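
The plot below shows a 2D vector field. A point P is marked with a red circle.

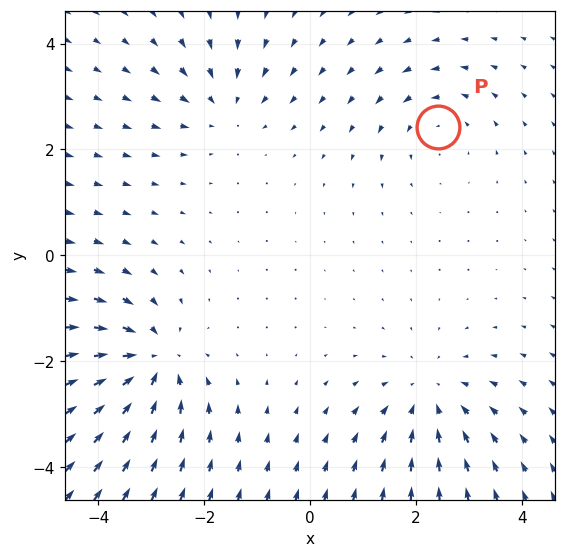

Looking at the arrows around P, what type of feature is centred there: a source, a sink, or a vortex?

vortex

At P (2.4, 2.4) the arrows circulate counterclockwise. Divergence ≈0, curl about +3 — near-zero divergence with nonzero curl is a vortex.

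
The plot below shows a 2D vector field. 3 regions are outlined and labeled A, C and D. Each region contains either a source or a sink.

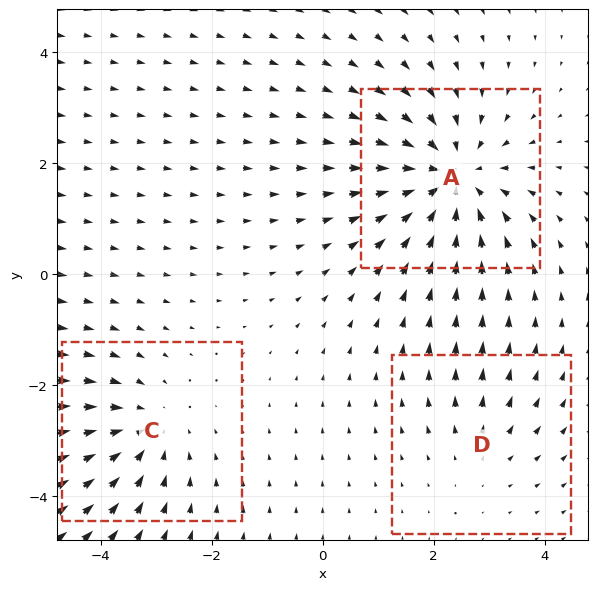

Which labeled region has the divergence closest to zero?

D

Divergence at each region's feature centre — A: about -4, C: about -3, D: about +2. Region D is closest to zero.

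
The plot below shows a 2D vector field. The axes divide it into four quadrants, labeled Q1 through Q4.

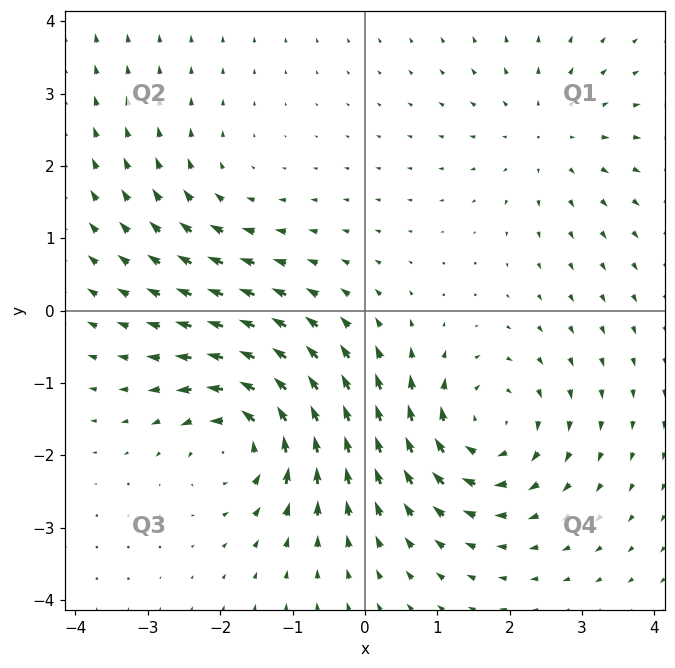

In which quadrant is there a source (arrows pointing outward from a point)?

Q1

The source sits at approximately (2.5, 2.4), which lies in quadrant Q1. The divergence there is about +3, positive as expected for a source.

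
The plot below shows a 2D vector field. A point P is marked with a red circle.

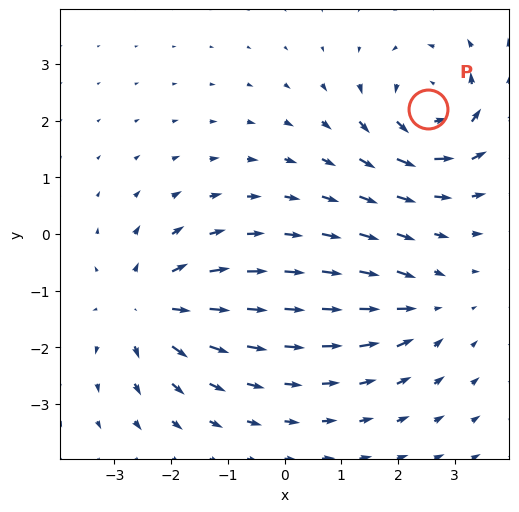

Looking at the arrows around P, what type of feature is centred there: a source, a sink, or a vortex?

At P (2.5, 2.2) the arrows circulate counterclockwise. Divergence ≈0, curl about +6 — near-zero divergence with nonzero curl is a vortex.

vortex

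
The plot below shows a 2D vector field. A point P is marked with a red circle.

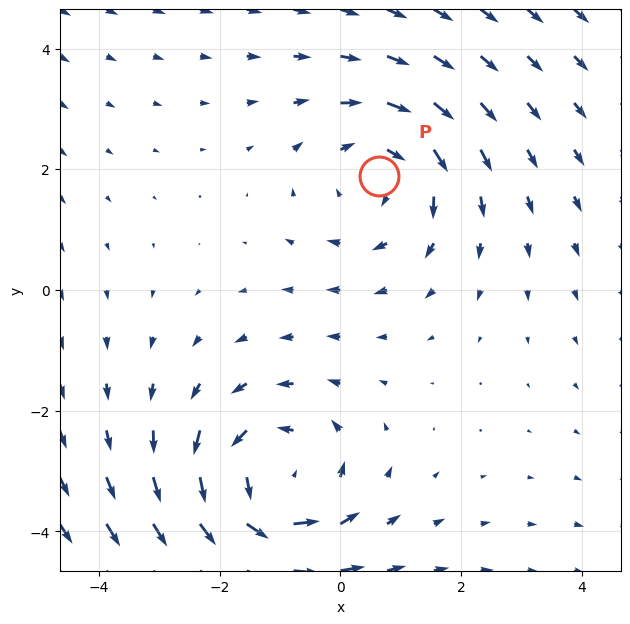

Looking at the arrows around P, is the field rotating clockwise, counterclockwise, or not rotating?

Near P at (0.6, 1.9) the arrows circulate clockwise. The curl (z-component) there is about -2; negative curl means clockwise rotation.

clockwise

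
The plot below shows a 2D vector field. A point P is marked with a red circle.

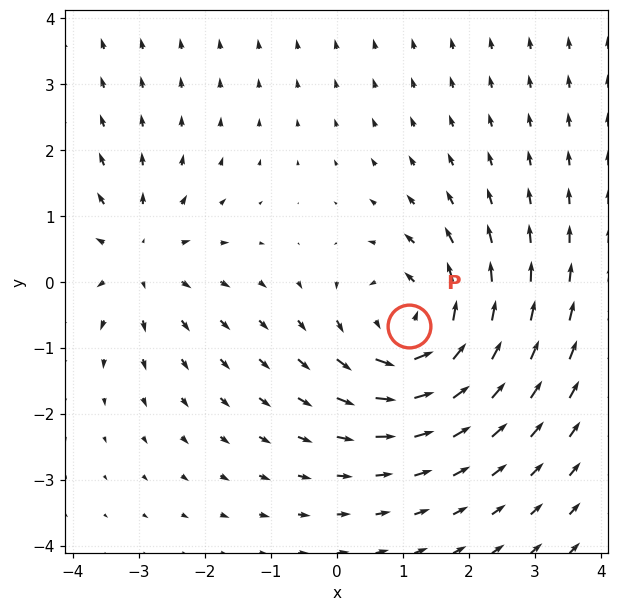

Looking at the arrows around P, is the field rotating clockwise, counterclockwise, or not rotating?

counterclockwise

Near P at (1.1, -0.7) the arrows circulate counterclockwise. The curl (z-component) there is about +4; positive curl means counterclockwise rotation.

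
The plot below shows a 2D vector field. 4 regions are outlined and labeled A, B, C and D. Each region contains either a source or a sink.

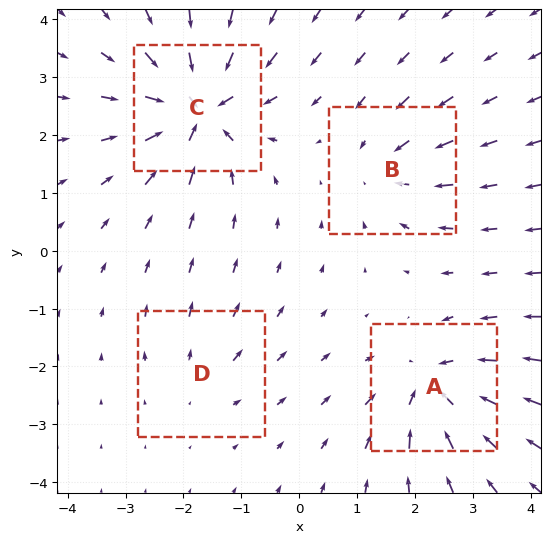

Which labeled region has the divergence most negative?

C

Divergence at each region's feature centre — A: about -6, B: about -4, C: about -9, D: about +3. Region C is most negative.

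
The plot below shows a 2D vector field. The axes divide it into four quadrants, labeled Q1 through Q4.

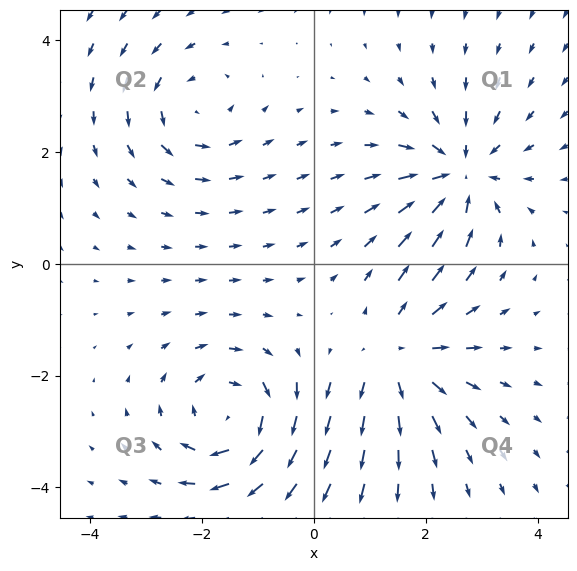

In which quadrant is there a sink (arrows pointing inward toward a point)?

Q1

The sink sits at approximately (2.6, 1.6), which lies in quadrant Q1. The divergence there is about -5, negative as expected for a sink.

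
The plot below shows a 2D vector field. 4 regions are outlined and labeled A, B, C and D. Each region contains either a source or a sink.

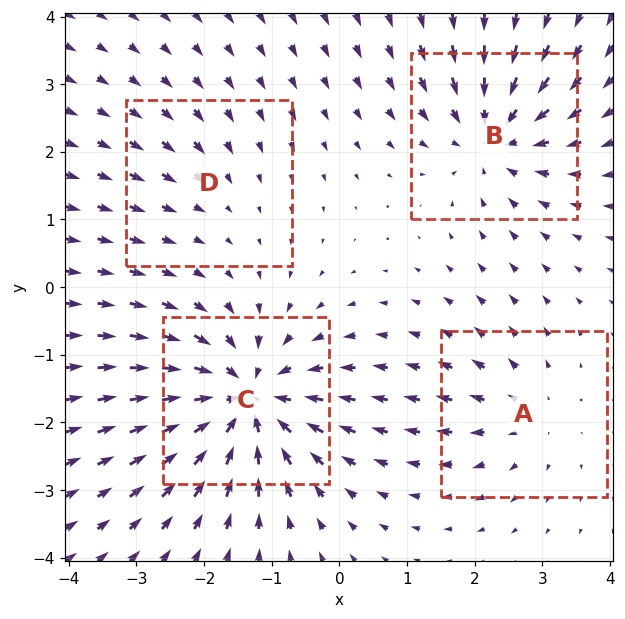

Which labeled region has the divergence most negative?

C

Divergence at each region's feature centre — A: about +4, B: about -6, C: about -8, D: about -2. Region C is most negative.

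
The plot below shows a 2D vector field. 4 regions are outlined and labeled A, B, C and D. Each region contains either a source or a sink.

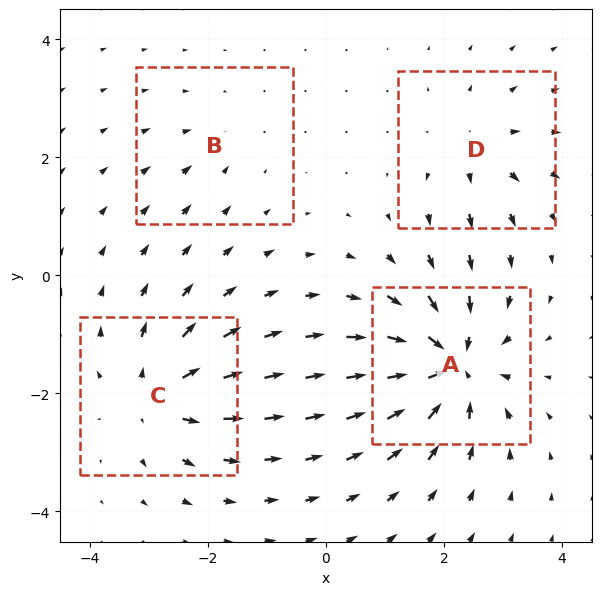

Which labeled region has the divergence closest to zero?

Divergence at each region's feature centre — A: about -8, B: about -2, C: about +6, D: about +4. Region B is closest to zero.

B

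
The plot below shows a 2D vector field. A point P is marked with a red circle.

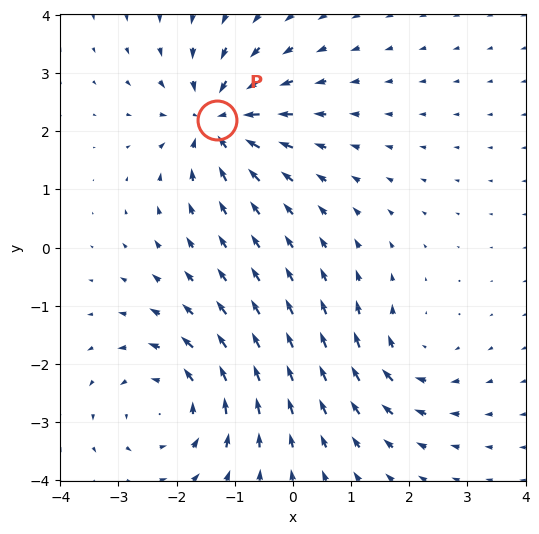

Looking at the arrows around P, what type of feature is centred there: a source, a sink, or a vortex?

sink

At P (-1.3, 2.2) the arrows converge inward. Divergence about -5, curl ≈0 — negative divergence with near-zero curl is a sink.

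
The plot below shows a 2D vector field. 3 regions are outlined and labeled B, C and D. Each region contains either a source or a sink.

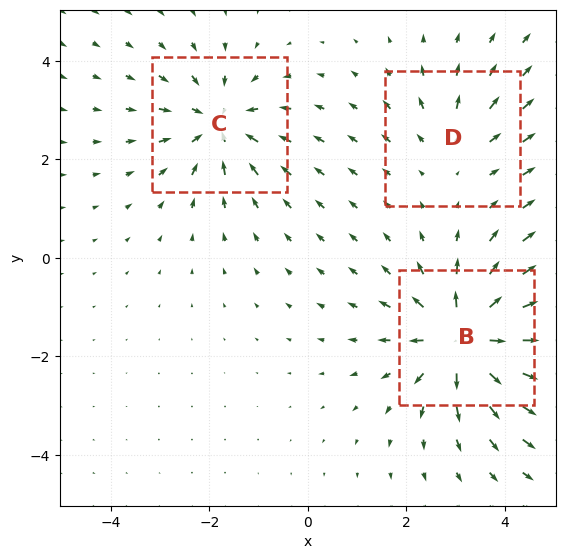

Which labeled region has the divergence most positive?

B

Divergence at each region's feature centre — B: about +5, C: about -4, D: about +2. Region B is most positive.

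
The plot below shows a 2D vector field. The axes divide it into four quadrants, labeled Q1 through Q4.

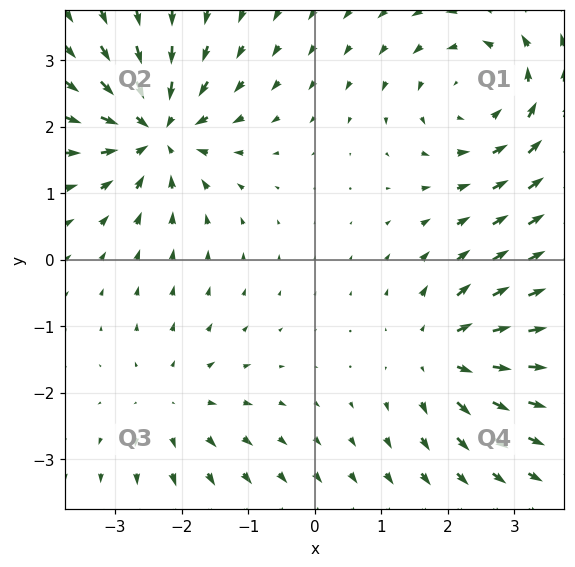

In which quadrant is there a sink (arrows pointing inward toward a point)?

The sink sits at approximately (-2.4, 1.9), which lies in quadrant Q2. The divergence there is about -7, negative as expected for a sink.

Q2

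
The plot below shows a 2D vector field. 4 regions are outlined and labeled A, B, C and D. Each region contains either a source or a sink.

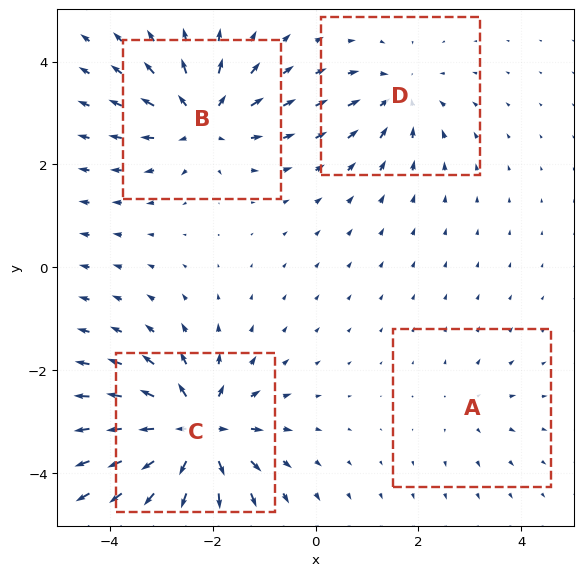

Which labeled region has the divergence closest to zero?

A

Divergence at each region's feature centre — A: about +2, B: about +6, C: about +8, D: about -4. Region A is closest to zero.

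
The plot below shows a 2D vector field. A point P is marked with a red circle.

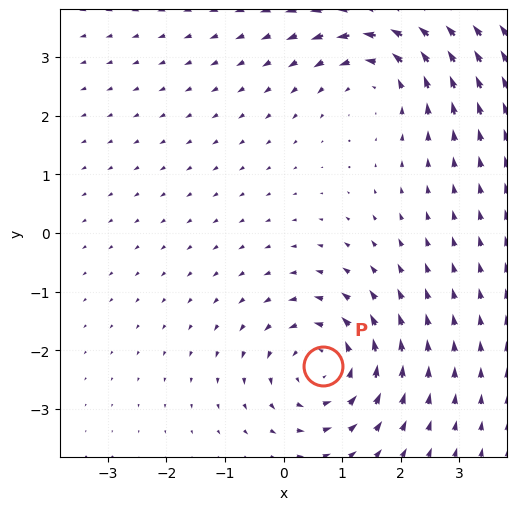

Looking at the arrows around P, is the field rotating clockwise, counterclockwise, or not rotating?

counterclockwise

Near P at (0.7, -2.3) the arrows circulate counterclockwise. The curl (z-component) there is about +3; positive curl means counterclockwise rotation.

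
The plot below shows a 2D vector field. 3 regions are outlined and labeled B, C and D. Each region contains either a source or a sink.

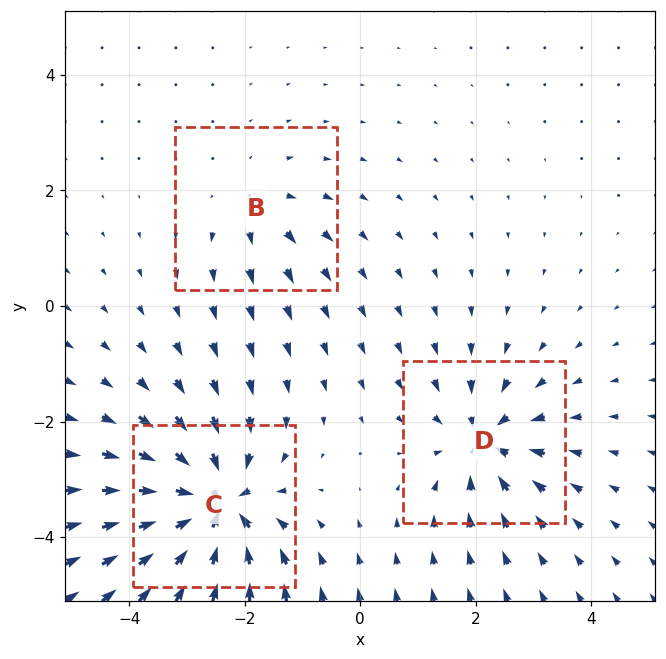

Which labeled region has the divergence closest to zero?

B

Divergence at each region's feature centre — B: about +2, C: about -6, D: about -4. Region B is closest to zero.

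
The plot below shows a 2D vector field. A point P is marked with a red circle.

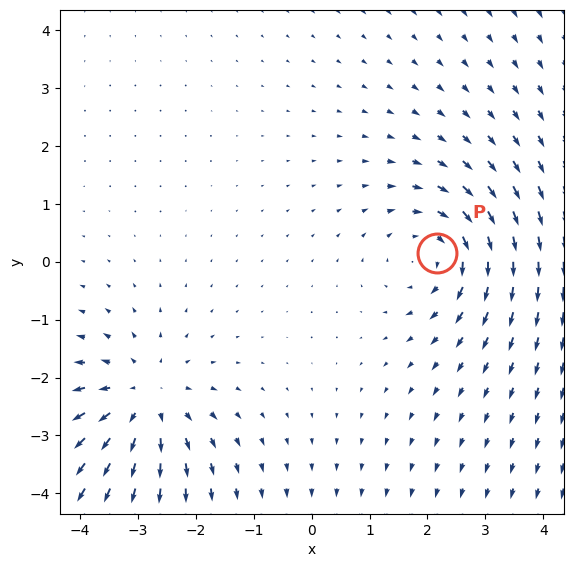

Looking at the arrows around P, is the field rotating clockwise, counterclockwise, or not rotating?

Near P at (2.2, 0.1) the arrows circulate clockwise. The curl (z-component) there is about -3; negative curl means clockwise rotation.

clockwise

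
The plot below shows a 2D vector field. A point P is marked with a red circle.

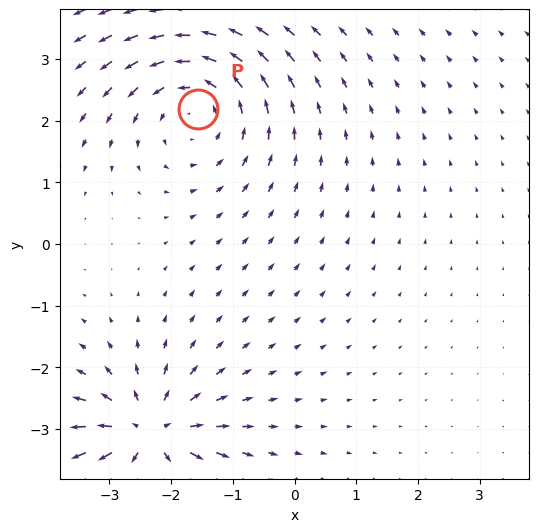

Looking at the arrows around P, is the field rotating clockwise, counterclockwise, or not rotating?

counterclockwise

Near P at (-1.6, 2.2) the arrows circulate counterclockwise. The curl (z-component) there is about +4; positive curl means counterclockwise rotation.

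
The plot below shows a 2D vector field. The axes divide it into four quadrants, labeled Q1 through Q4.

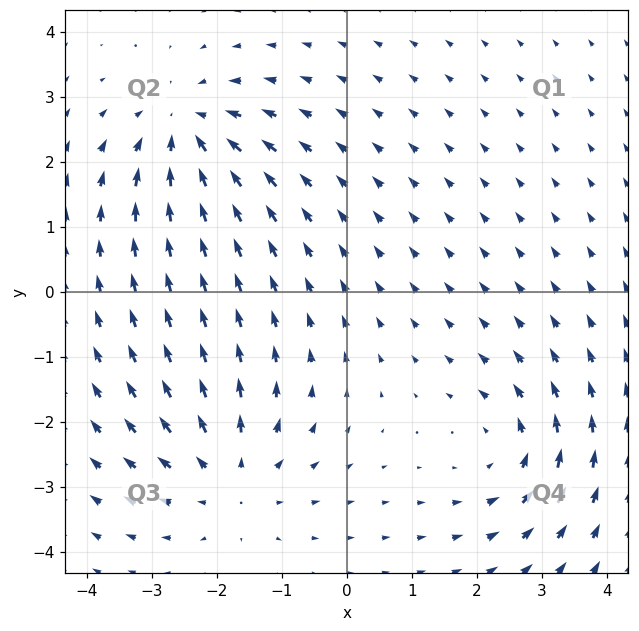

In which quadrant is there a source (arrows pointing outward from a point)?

Q3

The source sits at approximately (-1.8, -2.9), which lies in quadrant Q3. The divergence there is about +4, positive as expected for a source.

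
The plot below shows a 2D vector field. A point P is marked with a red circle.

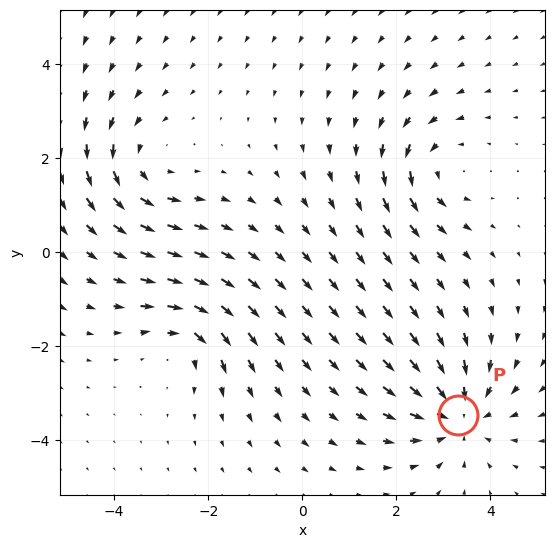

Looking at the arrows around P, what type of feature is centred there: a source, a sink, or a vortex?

sink

At P (3.3, -3.5) the arrows converge inward. Divergence about -5, curl ≈0 — negative divergence with near-zero curl is a sink.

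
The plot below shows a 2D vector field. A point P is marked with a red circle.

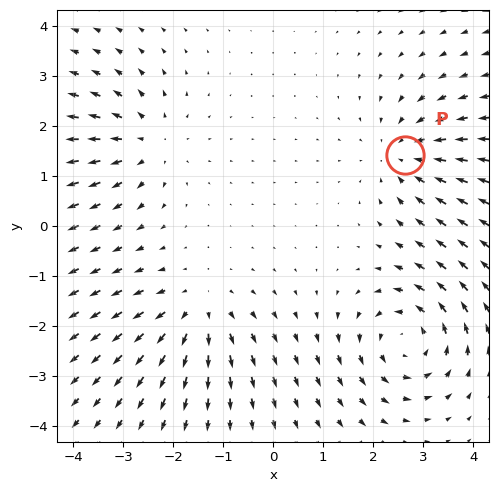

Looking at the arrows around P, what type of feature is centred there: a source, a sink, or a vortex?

At P (2.6, 1.4) the arrows converge inward. Divergence about -3, curl ≈0 — negative divergence with near-zero curl is a sink.

sink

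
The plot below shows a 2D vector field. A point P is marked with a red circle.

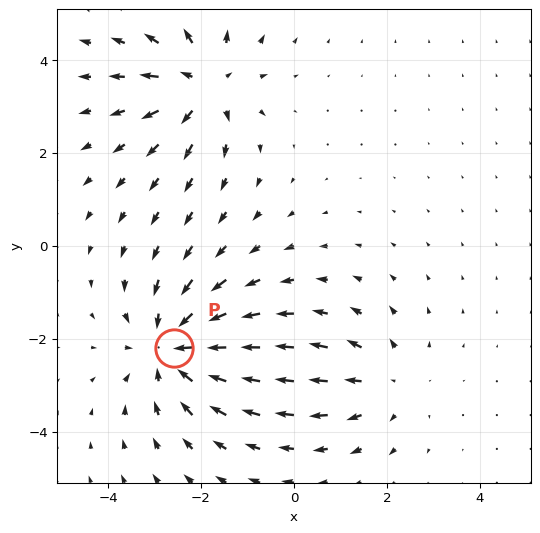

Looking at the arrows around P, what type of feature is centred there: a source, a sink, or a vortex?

sink

At P (-2.6, -2.2) the arrows converge inward. Divergence about -4, curl ≈0 — negative divergence with near-zero curl is a sink.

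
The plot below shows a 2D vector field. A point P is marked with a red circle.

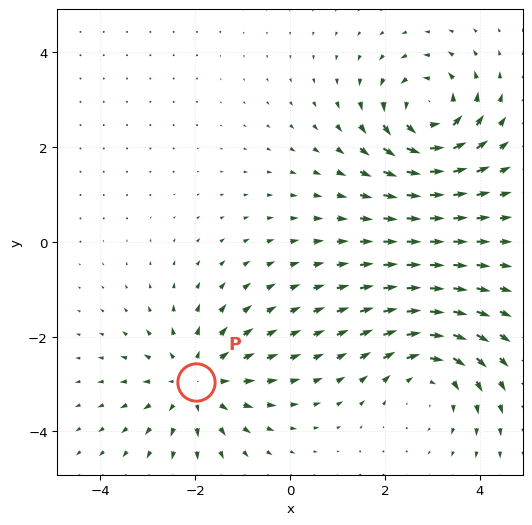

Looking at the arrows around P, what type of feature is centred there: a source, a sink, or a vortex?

At P (-2.0, -3.0) the arrows spread outward. Divergence about +4, curl ≈0 — positive divergence with near-zero curl is a source.

source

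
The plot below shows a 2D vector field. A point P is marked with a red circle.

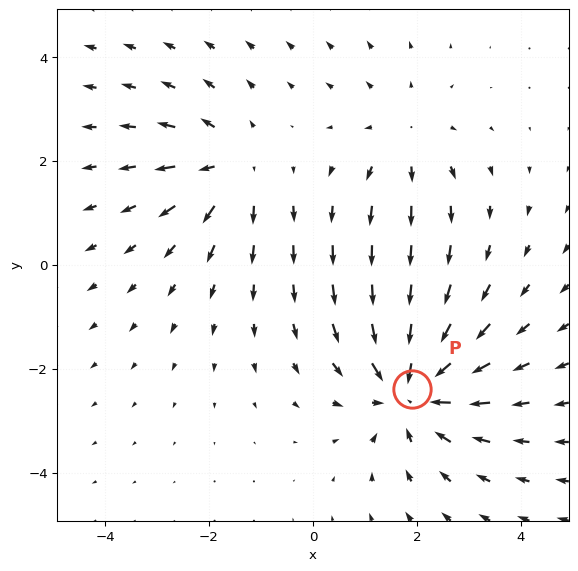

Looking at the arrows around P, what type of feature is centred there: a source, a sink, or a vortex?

sink

At P (1.9, -2.4) the arrows converge inward. Divergence about -4, curl ≈0 — negative divergence with near-zero curl is a sink.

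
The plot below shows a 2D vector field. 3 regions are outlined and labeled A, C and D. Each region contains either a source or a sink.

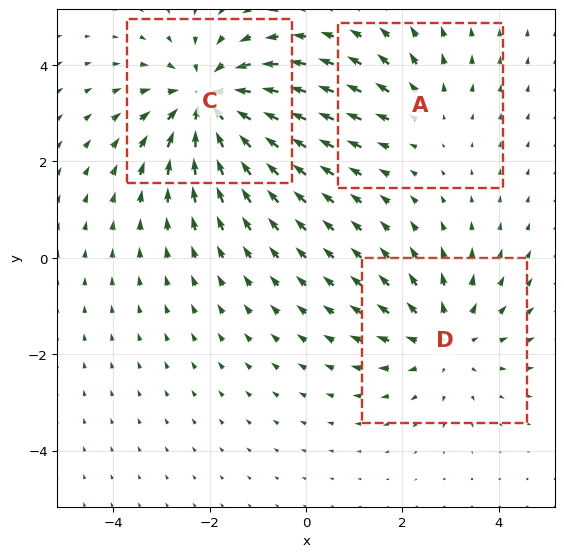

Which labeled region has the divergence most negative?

C

Divergence at each region's feature centre — A: about +2, C: about -4, D: about +3. Region C is most negative.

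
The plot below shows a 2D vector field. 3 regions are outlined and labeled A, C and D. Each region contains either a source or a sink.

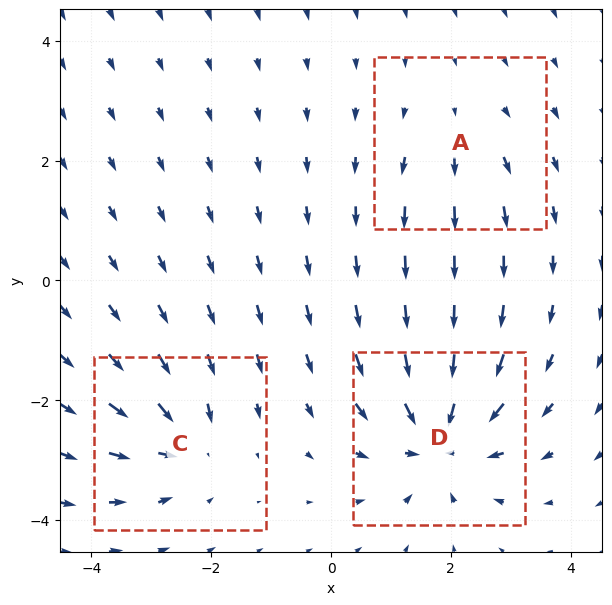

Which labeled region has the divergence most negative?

D

Divergence at each region's feature centre — A: about +2, C: about -4, D: about -6. Region D is most negative.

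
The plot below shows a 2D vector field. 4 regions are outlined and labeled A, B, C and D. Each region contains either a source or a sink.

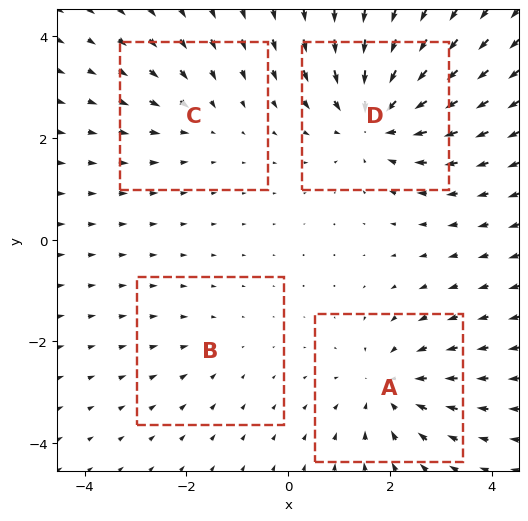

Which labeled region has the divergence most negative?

Divergence at each region's feature centre — A: about -5, B: about -2, C: about -3, D: about -6. Region D is most negative.

D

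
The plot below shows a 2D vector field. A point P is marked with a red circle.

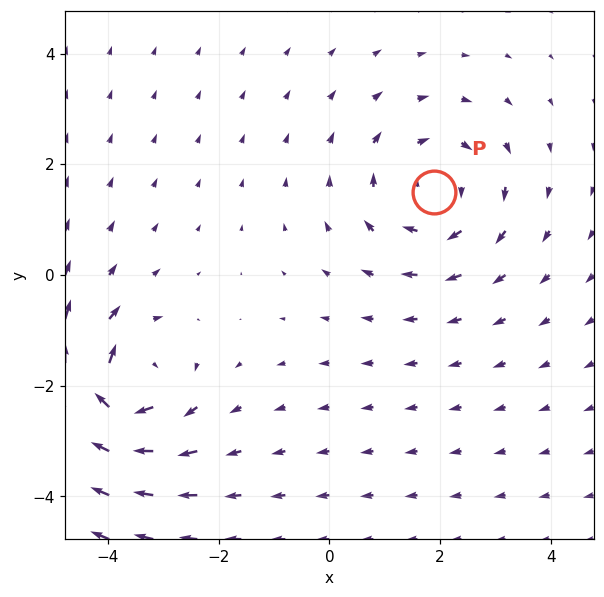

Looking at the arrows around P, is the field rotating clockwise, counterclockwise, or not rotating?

clockwise

Near P at (1.9, 1.5) the arrows circulate clockwise. The curl (z-component) there is about -3; negative curl means clockwise rotation.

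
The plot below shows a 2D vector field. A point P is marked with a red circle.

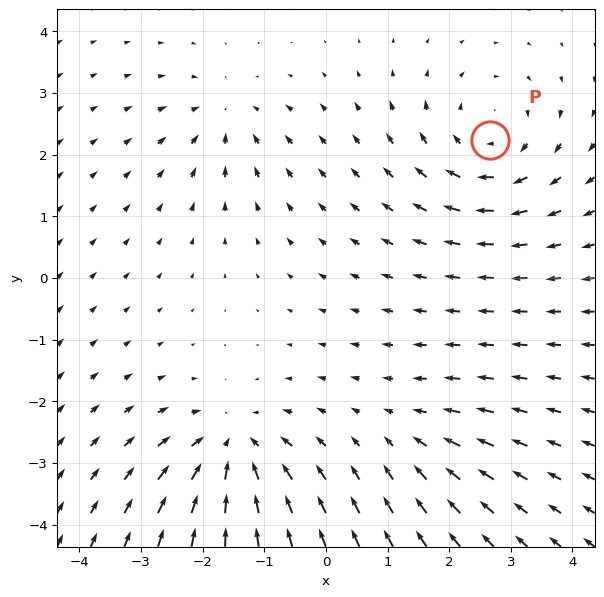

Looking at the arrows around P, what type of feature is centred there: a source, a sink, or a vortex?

At P (2.7, 2.2) the arrows circulate clockwise. Divergence ≈0, curl about -4 — near-zero divergence with nonzero curl is a vortex.

vortex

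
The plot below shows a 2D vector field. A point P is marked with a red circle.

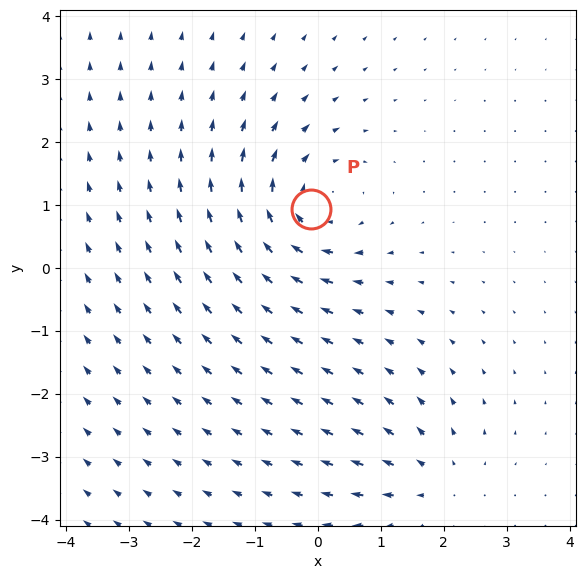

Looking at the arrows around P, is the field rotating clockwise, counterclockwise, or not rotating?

Near P at (-0.1, 0.9) the arrows circulate clockwise. The curl (z-component) there is about -5; negative curl means clockwise rotation.

clockwise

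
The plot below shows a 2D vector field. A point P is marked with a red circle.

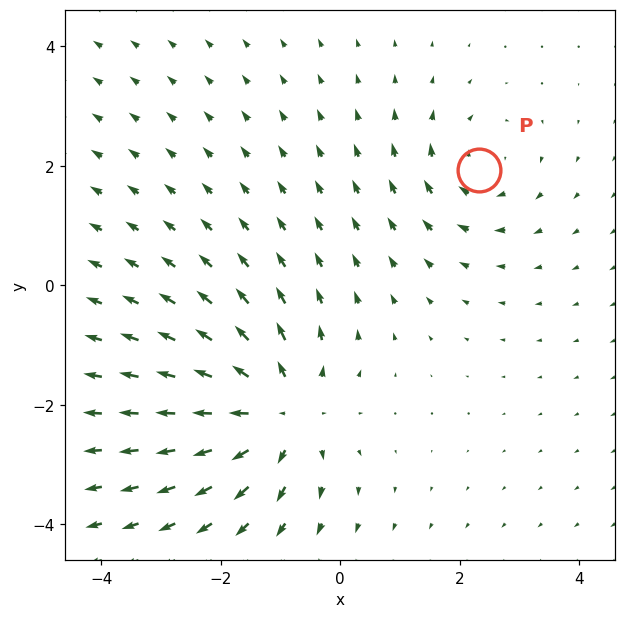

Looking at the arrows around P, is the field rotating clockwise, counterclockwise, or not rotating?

Near P at (2.3, 1.9) the arrows circulate clockwise. The curl (z-component) there is about -3; negative curl means clockwise rotation.

clockwise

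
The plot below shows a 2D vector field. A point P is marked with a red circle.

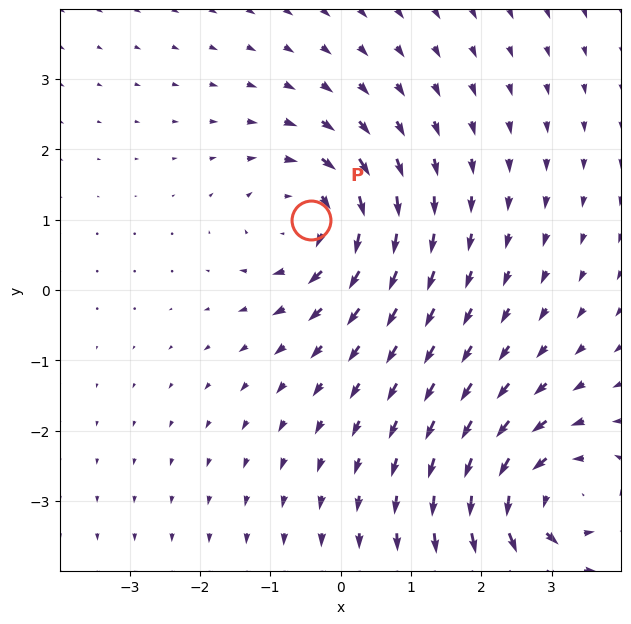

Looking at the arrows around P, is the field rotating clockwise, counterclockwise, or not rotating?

Near P at (-0.4, 1.0) the arrows circulate clockwise. The curl (z-component) there is about -4; negative curl means clockwise rotation.

clockwise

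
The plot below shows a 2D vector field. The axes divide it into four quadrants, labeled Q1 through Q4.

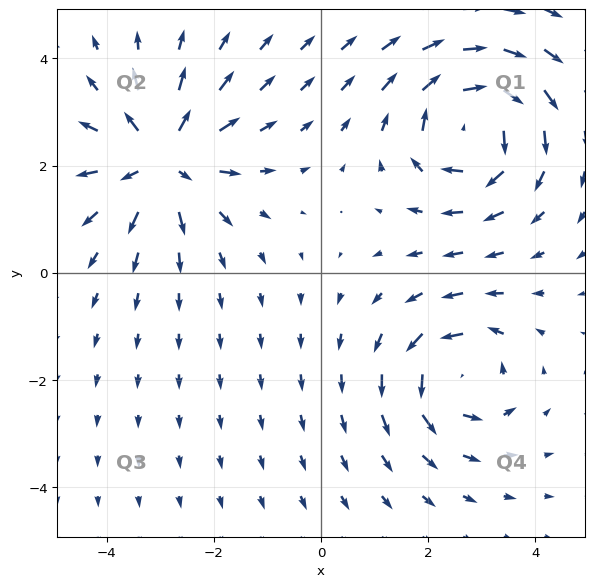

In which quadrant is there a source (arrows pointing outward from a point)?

Q2

The source sits at approximately (-3.0, 2.1), which lies in quadrant Q2. The divergence there is about +4, positive as expected for a source.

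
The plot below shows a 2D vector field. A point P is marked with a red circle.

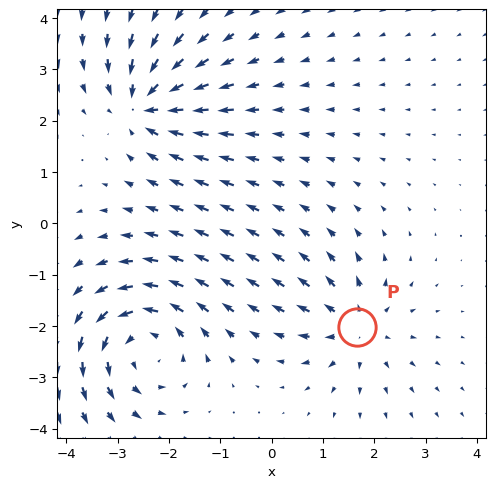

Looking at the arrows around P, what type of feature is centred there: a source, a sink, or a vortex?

At P (1.7, -2.0) the arrows spread outward. Divergence about +4, curl ≈0 — positive divergence with near-zero curl is a source.

source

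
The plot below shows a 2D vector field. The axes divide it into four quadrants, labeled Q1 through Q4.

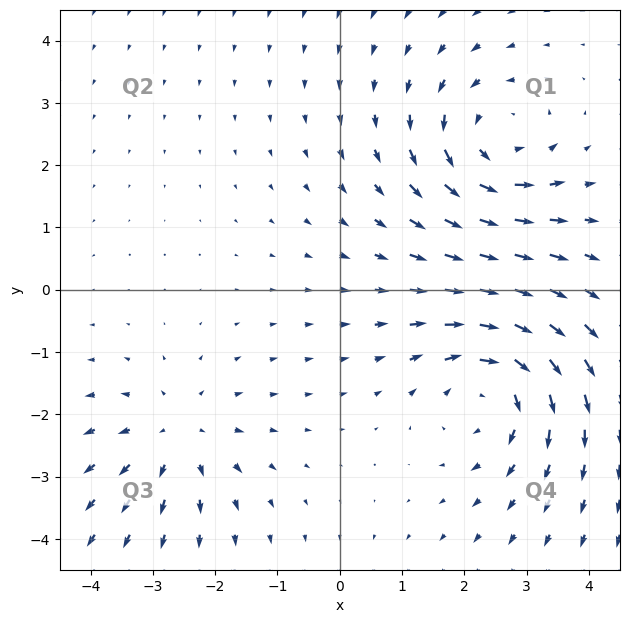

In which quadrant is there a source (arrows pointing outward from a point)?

Q3

The source sits at approximately (-2.6, -2.3), which lies in quadrant Q3. The divergence there is about +3, positive as expected for a source.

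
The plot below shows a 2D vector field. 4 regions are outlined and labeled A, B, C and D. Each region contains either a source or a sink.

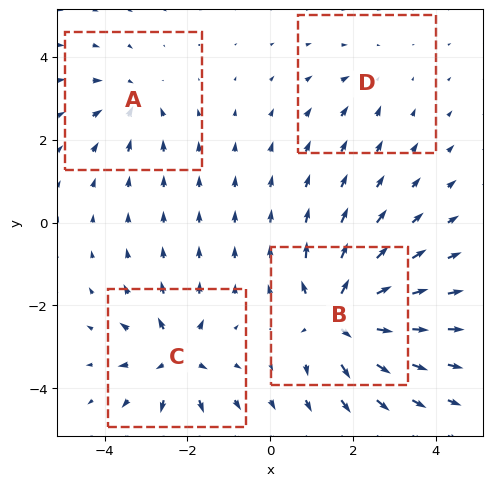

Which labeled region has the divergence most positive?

B

Divergence at each region's feature centre — A: about -4, B: about +9, C: about +6, D: about -2. Region B is most positive.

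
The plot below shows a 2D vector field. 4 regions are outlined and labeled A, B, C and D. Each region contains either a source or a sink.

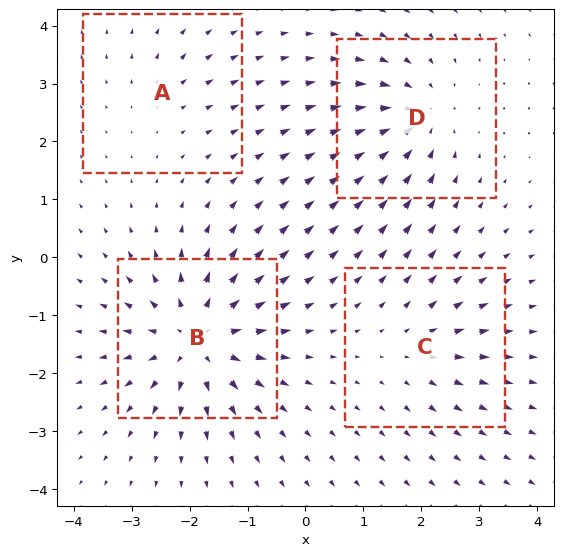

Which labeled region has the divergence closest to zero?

Divergence at each region's feature centre — A: about +2, B: about +8, C: about +3, D: about -5. Region A is closest to zero.

A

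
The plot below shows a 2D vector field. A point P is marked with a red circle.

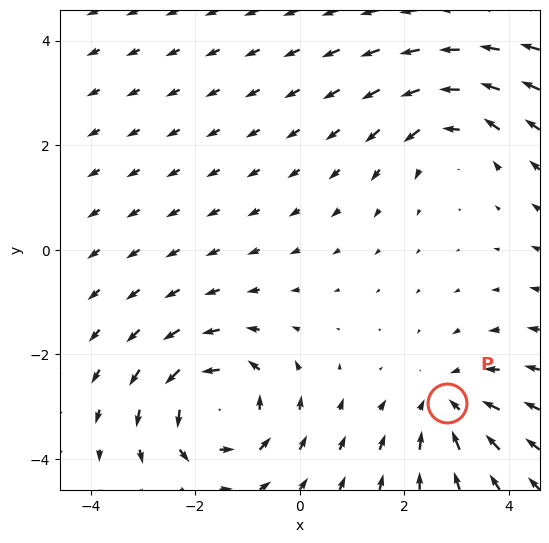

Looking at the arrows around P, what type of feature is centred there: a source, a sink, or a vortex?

sink

At P (2.8, -2.9) the arrows converge inward. Divergence about -3, curl ≈0 — negative divergence with near-zero curl is a sink.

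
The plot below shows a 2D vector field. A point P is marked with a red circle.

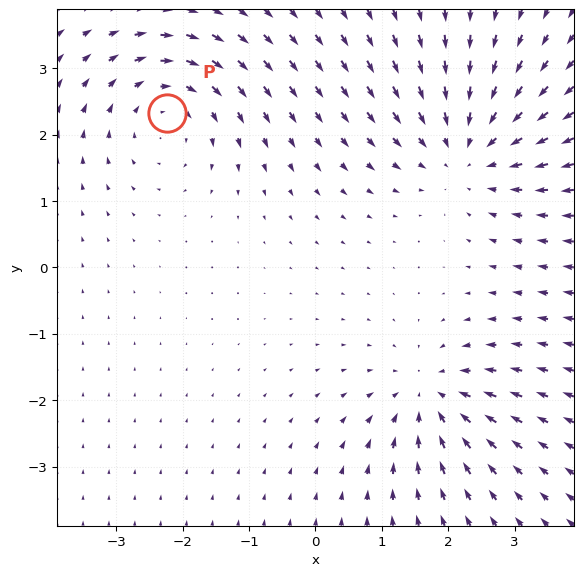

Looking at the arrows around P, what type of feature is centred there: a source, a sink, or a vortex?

At P (-2.2, 2.3) the arrows circulate clockwise. Divergence ≈0, curl about -4 — near-zero divergence with nonzero curl is a vortex.

vortex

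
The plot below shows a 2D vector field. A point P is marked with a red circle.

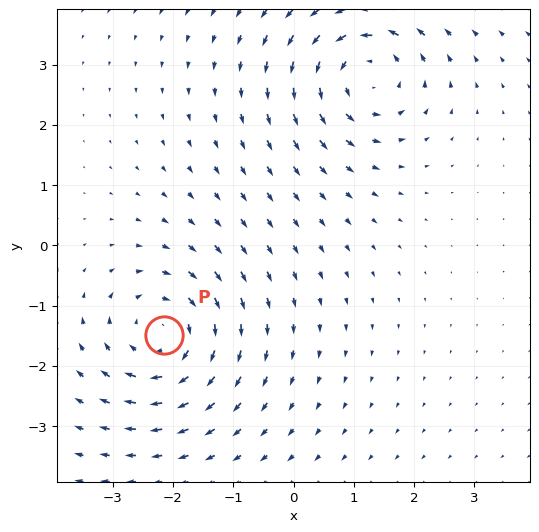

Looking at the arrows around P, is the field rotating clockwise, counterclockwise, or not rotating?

clockwise

Near P at (-2.1, -1.5) the arrows circulate clockwise. The curl (z-component) there is about -5; negative curl means clockwise rotation.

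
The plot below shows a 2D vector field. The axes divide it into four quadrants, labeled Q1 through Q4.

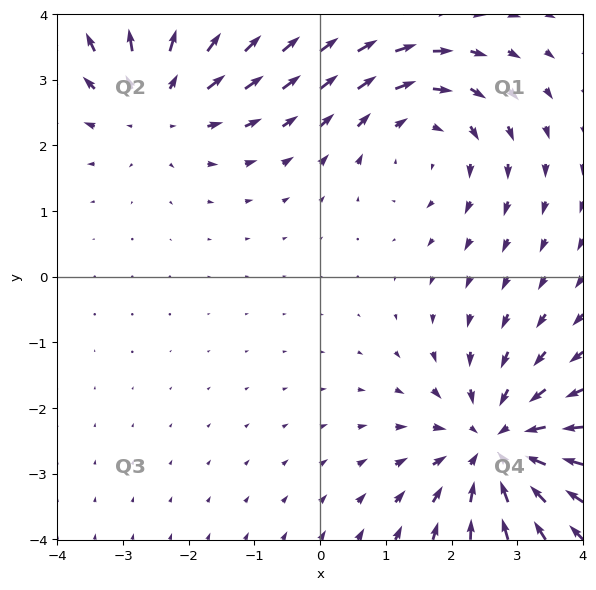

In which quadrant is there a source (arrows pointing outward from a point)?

The source sits at approximately (-2.4, 2.7), which lies in quadrant Q2. The divergence there is about +3, positive as expected for a source.

Q2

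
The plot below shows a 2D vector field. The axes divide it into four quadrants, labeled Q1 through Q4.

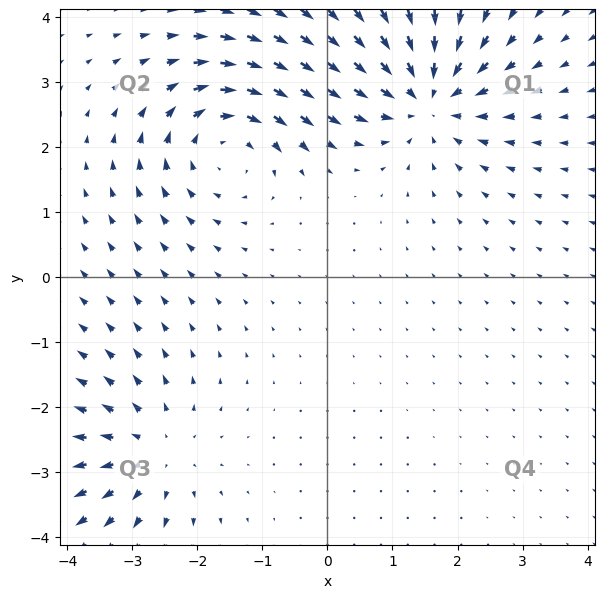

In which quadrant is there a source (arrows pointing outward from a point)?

Q3

The source sits at approximately (-2.7, -2.7), which lies in quadrant Q3. The divergence there is about +3, positive as expected for a source.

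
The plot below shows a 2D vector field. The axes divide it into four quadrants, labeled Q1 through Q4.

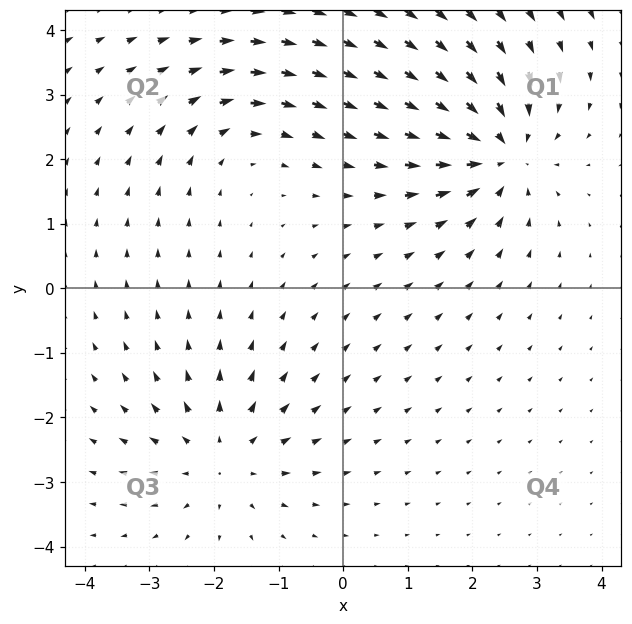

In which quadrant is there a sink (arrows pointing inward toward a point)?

Q1

The sink sits at approximately (2.4, 2.1), which lies in quadrant Q1. The divergence there is about -5, negative as expected for a sink.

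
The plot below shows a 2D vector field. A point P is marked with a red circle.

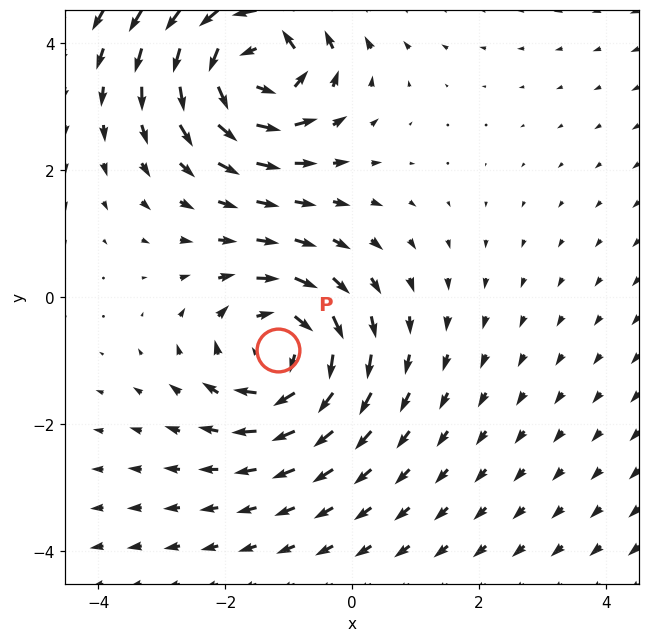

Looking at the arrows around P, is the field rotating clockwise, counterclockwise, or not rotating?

clockwise

Near P at (-1.2, -0.8) the arrows circulate clockwise. The curl (z-component) there is about -4; negative curl means clockwise rotation.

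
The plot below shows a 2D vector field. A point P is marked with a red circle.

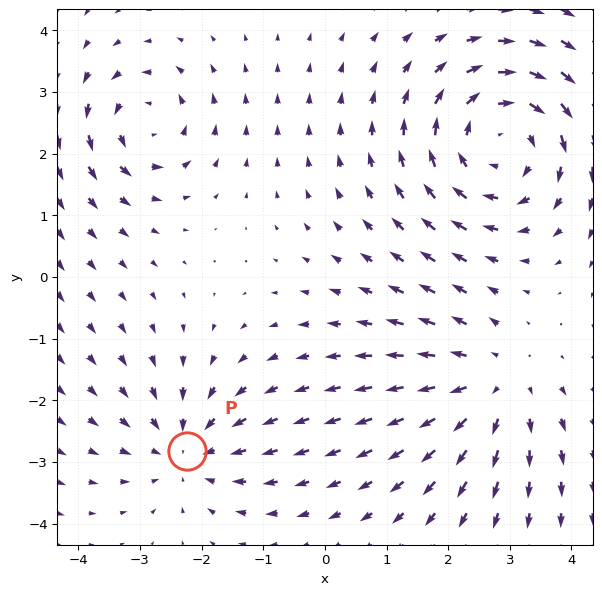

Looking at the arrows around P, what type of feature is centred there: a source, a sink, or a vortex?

sink

At P (-2.2, -2.8) the arrows converge inward. Divergence about -3, curl ≈0 — negative divergence with near-zero curl is a sink.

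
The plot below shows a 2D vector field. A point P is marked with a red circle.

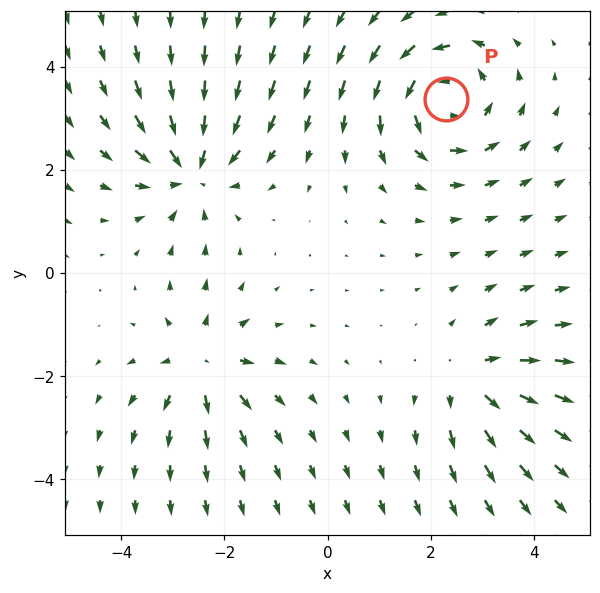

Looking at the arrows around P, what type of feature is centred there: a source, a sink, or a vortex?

At P (2.3, 3.4) the arrows circulate counterclockwise. Divergence ≈0, curl about +4 — near-zero divergence with nonzero curl is a vortex.

vortex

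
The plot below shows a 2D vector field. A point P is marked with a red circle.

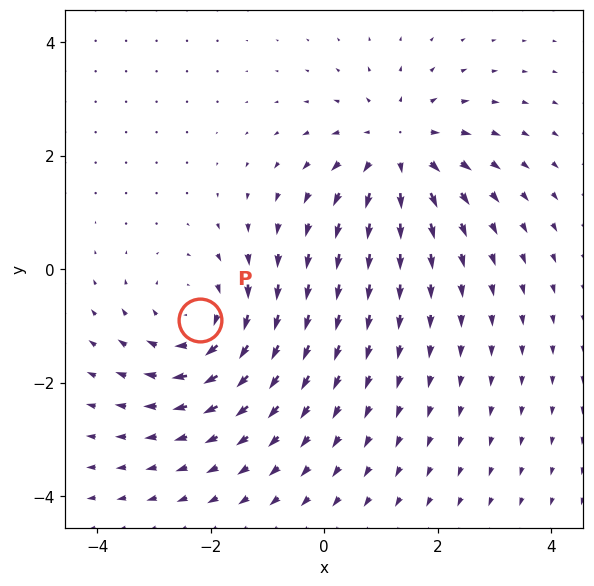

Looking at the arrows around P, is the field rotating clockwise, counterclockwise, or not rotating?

Near P at (-2.2, -0.9) the arrows circulate clockwise. The curl (z-component) there is about -4; negative curl means clockwise rotation.

clockwise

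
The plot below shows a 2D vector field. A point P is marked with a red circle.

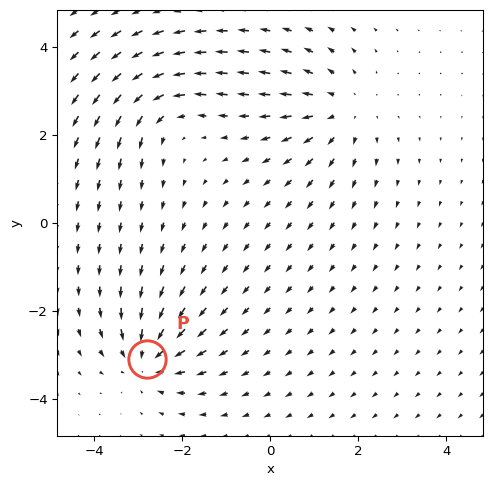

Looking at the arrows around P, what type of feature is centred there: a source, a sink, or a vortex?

At P (-2.8, -3.1) the arrows converge inward. Divergence about -5, curl ≈0 — negative divergence with near-zero curl is a sink.

sink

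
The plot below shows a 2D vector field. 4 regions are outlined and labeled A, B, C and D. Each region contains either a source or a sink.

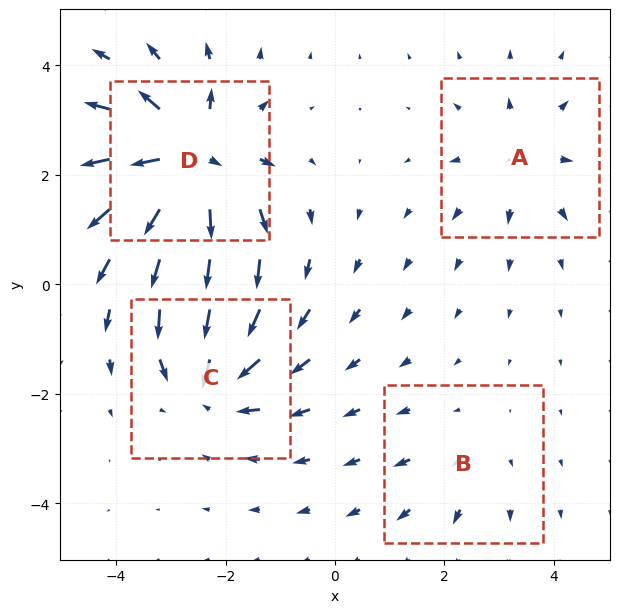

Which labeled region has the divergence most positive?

D

Divergence at each region's feature centre — A: about +4, B: about +2, C: about -6, D: about +9. Region D is most positive.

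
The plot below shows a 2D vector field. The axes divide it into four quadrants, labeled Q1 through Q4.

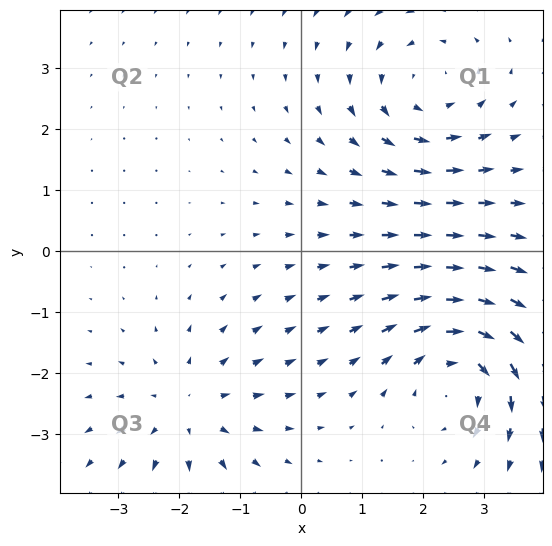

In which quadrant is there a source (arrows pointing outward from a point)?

The source sits at approximately (-1.9, -2.6), which lies in quadrant Q3. The divergence there is about +3, positive as expected for a source.

Q3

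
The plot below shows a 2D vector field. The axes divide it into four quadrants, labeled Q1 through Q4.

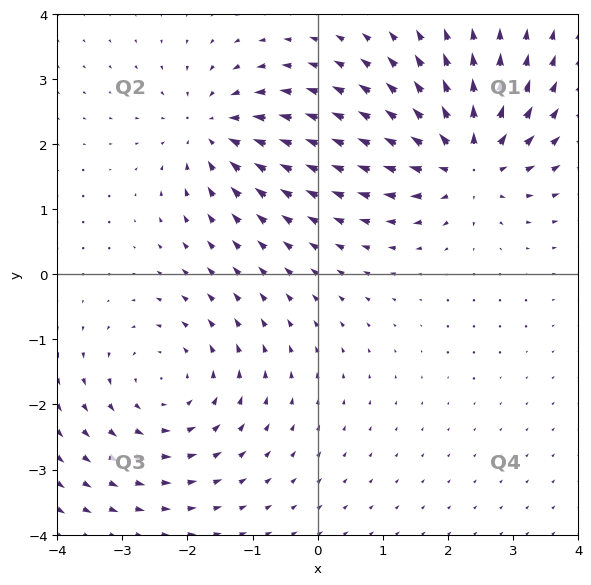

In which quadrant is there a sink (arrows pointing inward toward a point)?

Q2

The sink sits at approximately (-1.6, 2.2), which lies in quadrant Q2. The divergence there is about -5, negative as expected for a sink.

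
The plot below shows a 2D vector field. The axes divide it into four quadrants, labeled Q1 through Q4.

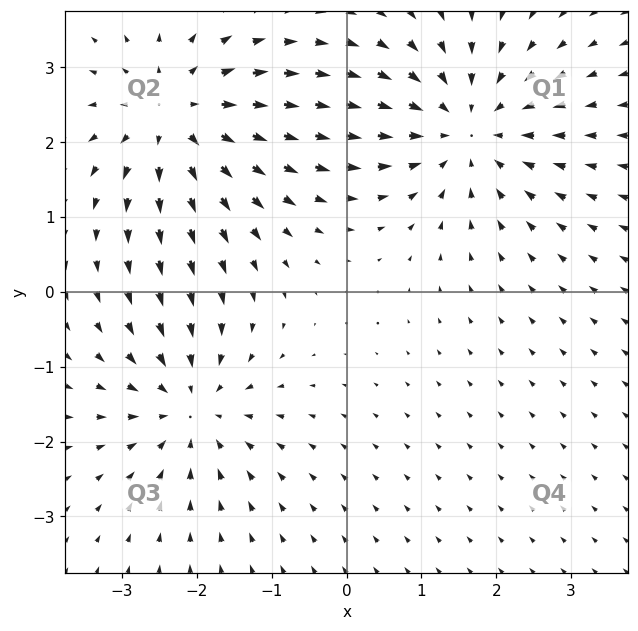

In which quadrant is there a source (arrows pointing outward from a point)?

Q2

The source sits at approximately (-2.3, 2.3), which lies in quadrant Q2. The divergence there is about +4, positive as expected for a source.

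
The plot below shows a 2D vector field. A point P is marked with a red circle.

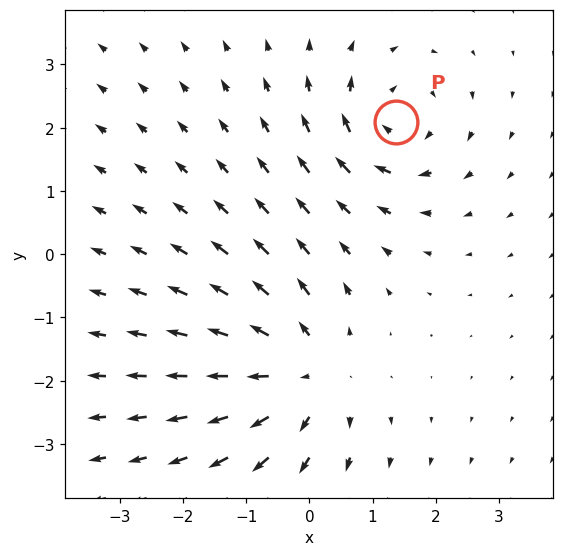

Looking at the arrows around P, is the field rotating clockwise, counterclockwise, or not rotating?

Near P at (1.4, 2.1) the arrows circulate clockwise. The curl (z-component) there is about -3; negative curl means clockwise rotation.

clockwise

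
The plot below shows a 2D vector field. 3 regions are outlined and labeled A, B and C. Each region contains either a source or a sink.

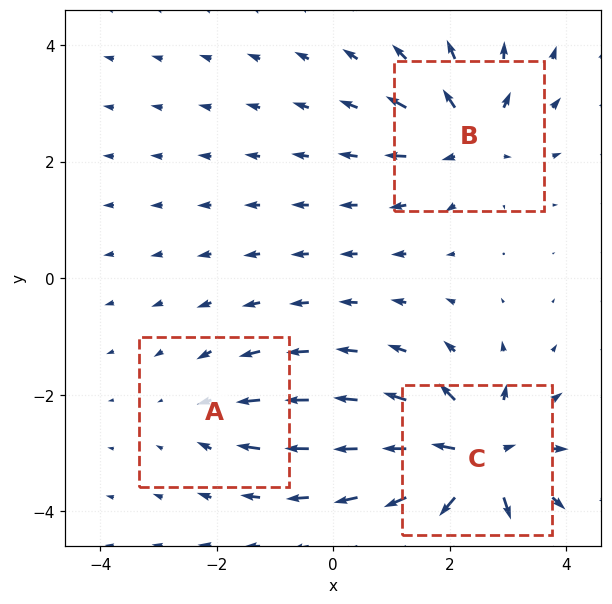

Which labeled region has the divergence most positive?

Divergence at each region's feature centre — A: about -2, B: about +4, C: about +6. Region C is most positive.

C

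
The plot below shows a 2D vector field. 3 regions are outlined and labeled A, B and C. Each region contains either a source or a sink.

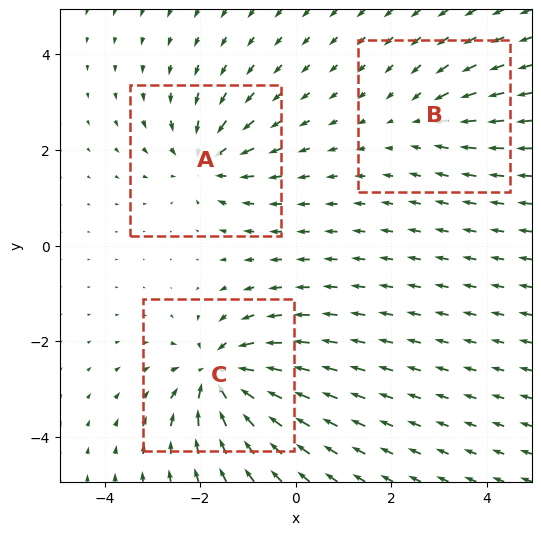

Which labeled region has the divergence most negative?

Divergence at each region's feature centre — A: about -4, B: about -2, C: about -6. Region C is most negative.

C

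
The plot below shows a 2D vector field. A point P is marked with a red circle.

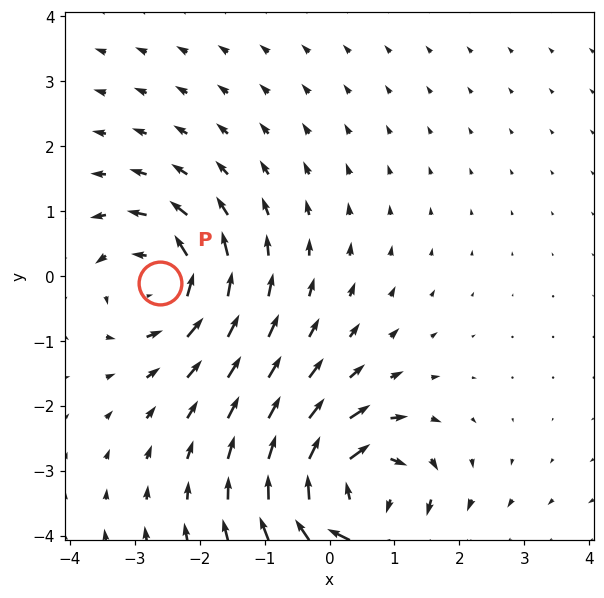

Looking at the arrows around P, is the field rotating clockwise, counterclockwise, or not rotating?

Near P at (-2.6, -0.1) the arrows circulate counterclockwise. The curl (z-component) there is about +3; positive curl means counterclockwise rotation.

counterclockwise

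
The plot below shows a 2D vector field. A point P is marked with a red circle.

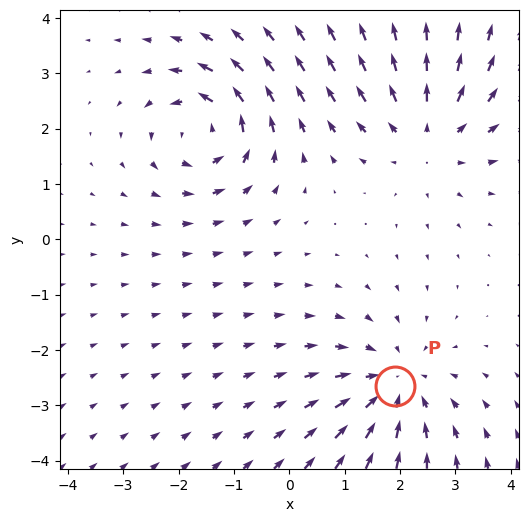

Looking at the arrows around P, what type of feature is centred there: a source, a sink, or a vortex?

At P (1.9, -2.6) the arrows converge inward. Divergence about -3, curl ≈0 — negative divergence with near-zero curl is a sink.

sink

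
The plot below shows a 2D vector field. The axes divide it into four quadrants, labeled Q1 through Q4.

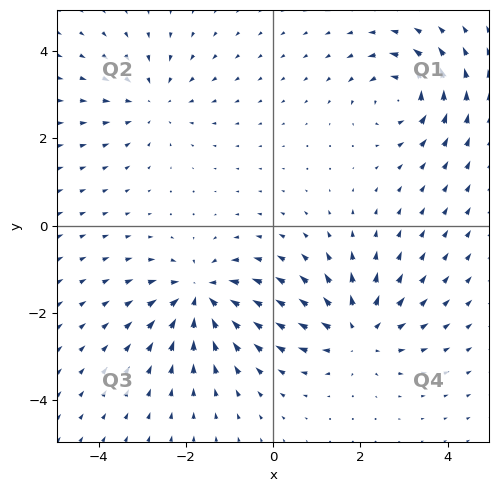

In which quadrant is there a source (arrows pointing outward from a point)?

The source sits at approximately (1.9, -2.5), which lies in quadrant Q4. The divergence there is about +5, positive as expected for a source.

Q4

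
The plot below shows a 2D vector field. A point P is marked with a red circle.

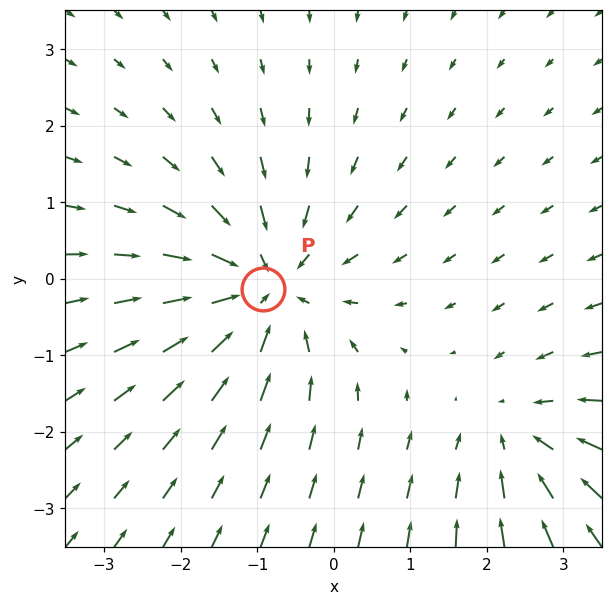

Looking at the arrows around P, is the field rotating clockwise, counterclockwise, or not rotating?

not rotating

Near P at (-0.9, -0.1) the arrows show no circulation. The curl there is ≈0.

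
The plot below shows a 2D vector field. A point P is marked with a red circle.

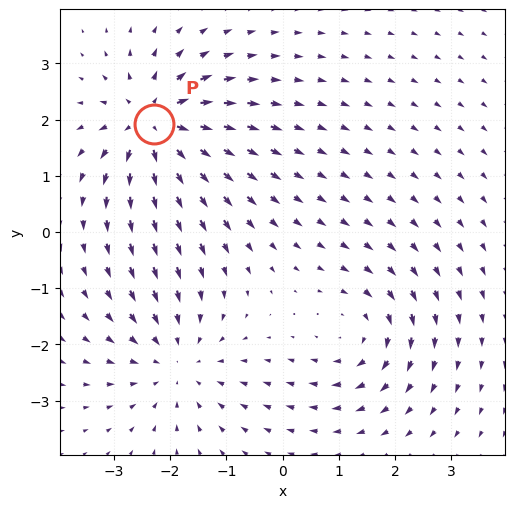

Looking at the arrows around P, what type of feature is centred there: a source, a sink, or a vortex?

source

At P (-2.3, 1.9) the arrows spread outward. Divergence about +6, curl ≈0 — positive divergence with near-zero curl is a source.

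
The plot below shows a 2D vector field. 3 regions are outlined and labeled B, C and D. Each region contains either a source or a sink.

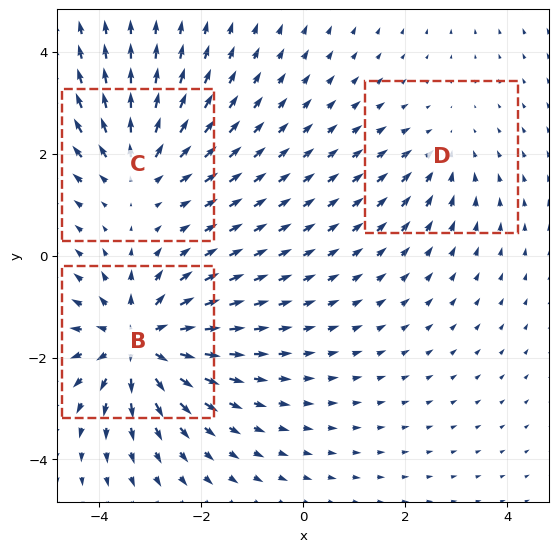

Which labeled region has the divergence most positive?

Divergence at each region's feature centre — B: about +5, C: about +3, D: about -2. Region B is most positive.

B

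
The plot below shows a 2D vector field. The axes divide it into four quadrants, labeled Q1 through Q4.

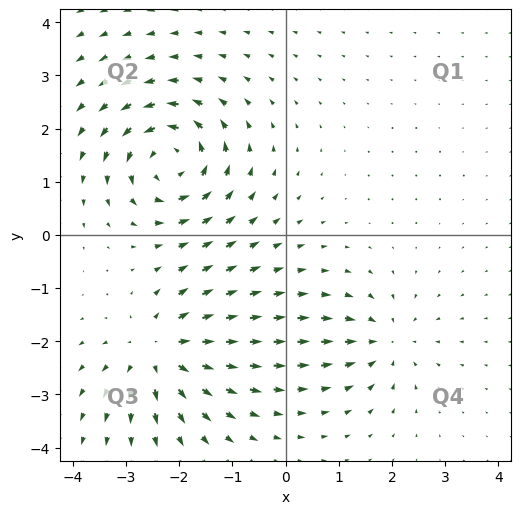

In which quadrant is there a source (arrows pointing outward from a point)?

Q3

The source sits at approximately (-2.4, -2.2), which lies in quadrant Q3. The divergence there is about +5, positive as expected for a source.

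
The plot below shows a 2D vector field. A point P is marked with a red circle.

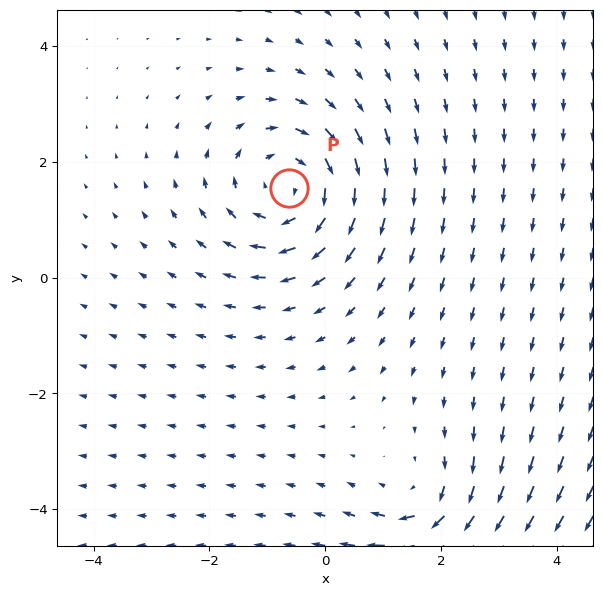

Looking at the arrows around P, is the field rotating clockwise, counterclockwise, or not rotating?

clockwise

Near P at (-0.6, 1.5) the arrows circulate clockwise. The curl (z-component) there is about -4; negative curl means clockwise rotation.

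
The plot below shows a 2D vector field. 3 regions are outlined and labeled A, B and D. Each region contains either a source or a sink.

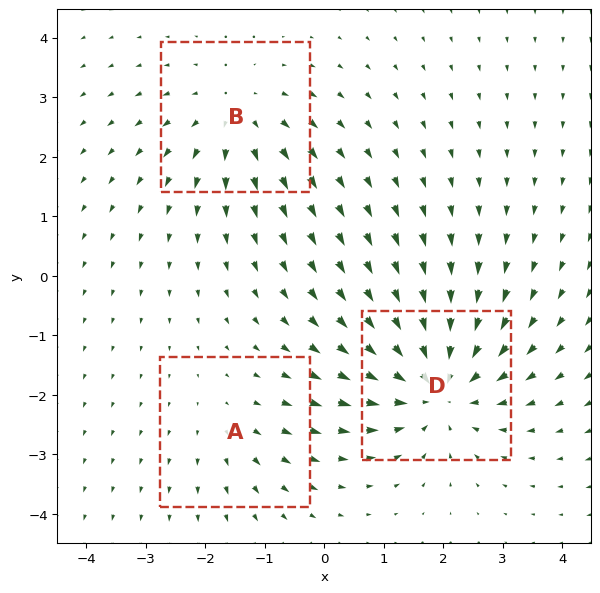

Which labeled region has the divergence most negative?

Divergence at each region's feature centre — A: about +2, B: about +3, D: about -5. Region D is most negative.

D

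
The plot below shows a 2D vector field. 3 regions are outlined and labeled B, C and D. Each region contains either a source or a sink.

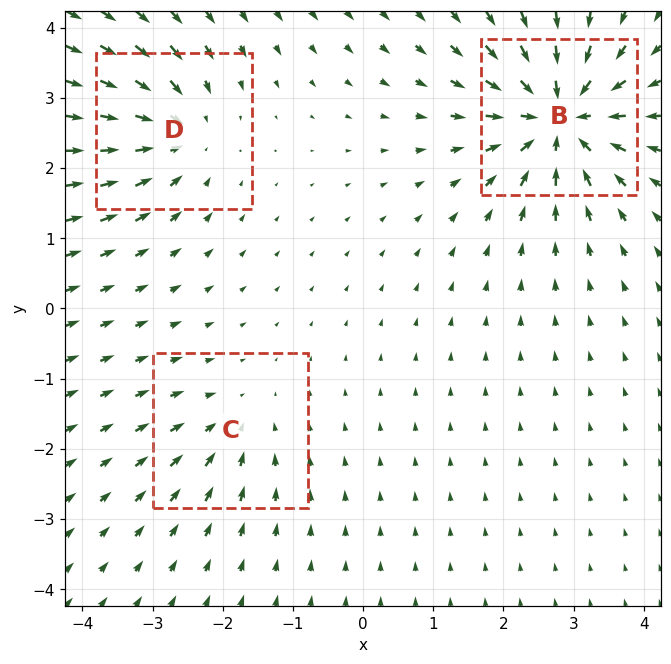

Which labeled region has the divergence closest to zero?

Divergence at each region's feature centre — B: about -6, C: about -2, D: about -4. Region C is closest to zero.

C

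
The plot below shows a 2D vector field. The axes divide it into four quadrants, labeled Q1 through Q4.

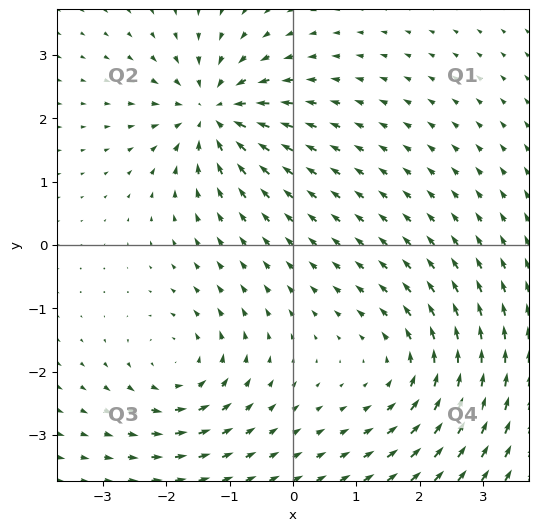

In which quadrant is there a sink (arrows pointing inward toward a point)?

The sink sits at approximately (-1.3, 2.1), which lies in quadrant Q2. The divergence there is about -5, negative as expected for a sink.

Q2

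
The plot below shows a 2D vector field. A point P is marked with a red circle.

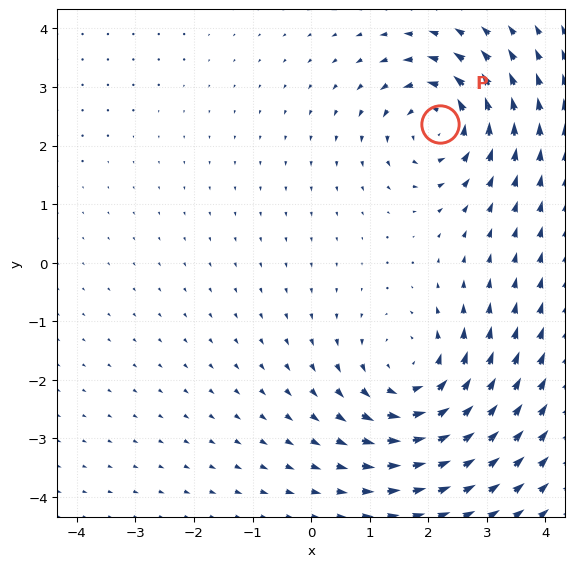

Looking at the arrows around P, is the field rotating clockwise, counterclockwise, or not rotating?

Near P at (2.2, 2.4) the arrows circulate counterclockwise. The curl (z-component) there is about +6; positive curl means counterclockwise rotation.

counterclockwise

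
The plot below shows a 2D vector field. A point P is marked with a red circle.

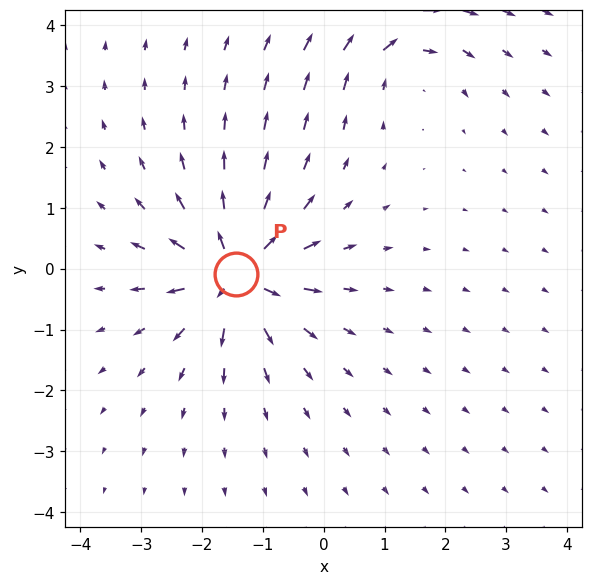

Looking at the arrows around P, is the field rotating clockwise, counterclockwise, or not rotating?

not rotating

Near P at (-1.4, -0.1) the arrows show no circulation. The curl there is ≈0.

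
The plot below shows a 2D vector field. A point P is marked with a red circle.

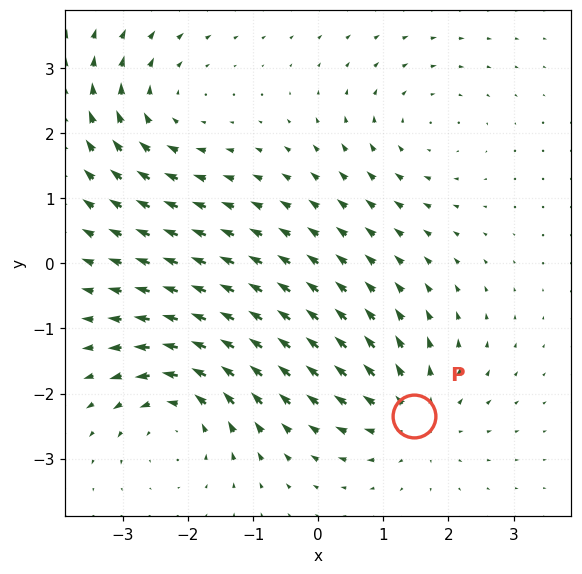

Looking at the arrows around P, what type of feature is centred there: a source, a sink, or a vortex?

source

At P (1.5, -2.3) the arrows spread outward. Divergence about +5, curl ≈0 — positive divergence with near-zero curl is a source.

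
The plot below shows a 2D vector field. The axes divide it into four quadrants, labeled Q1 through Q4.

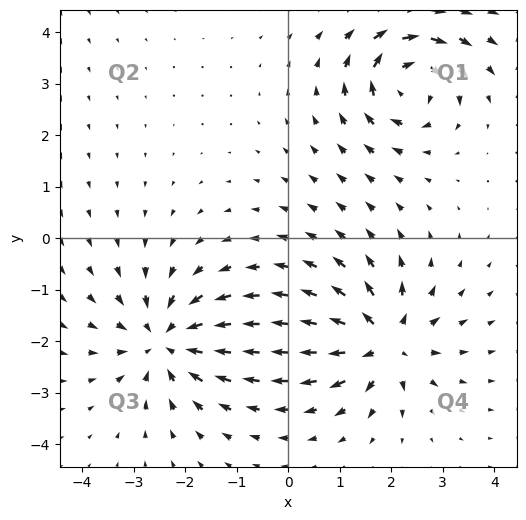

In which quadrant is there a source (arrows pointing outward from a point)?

Q4

The source sits at approximately (1.9, -2.0), which lies in quadrant Q4. The divergence there is about +4, positive as expected for a source.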